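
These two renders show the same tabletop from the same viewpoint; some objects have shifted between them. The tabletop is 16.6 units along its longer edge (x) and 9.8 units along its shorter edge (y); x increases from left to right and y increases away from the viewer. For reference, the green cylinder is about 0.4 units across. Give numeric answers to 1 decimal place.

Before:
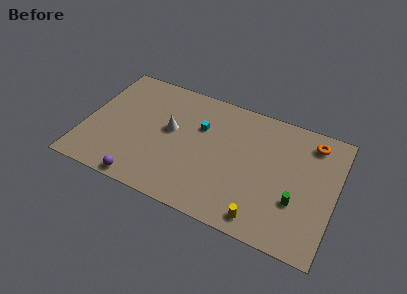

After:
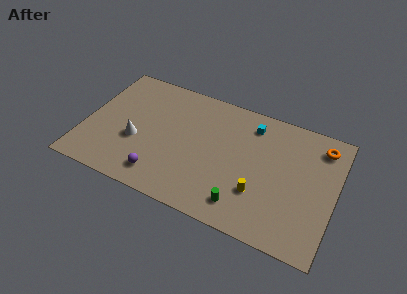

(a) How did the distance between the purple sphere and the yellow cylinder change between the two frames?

-1.4

They were about 7.9 units apart before and 6.5 after — 1.4 units closer together.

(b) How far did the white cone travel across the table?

2.7

The white cone was near (5.6, 5.5) before and (3.5, 3.8) after, so it travelled √(2.1² + 1.7²) ≈ 2.7 units.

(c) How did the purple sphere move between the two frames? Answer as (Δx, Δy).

(1.1, 0.9)

The purple sphere started near (4.3, 0.8) and ended near (5.4, 1.7).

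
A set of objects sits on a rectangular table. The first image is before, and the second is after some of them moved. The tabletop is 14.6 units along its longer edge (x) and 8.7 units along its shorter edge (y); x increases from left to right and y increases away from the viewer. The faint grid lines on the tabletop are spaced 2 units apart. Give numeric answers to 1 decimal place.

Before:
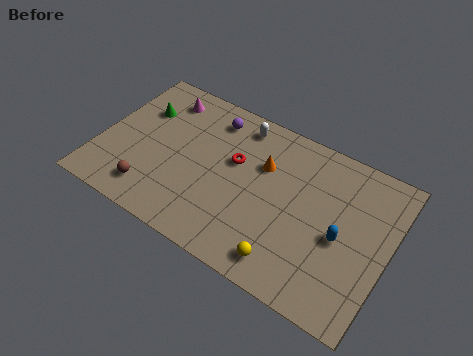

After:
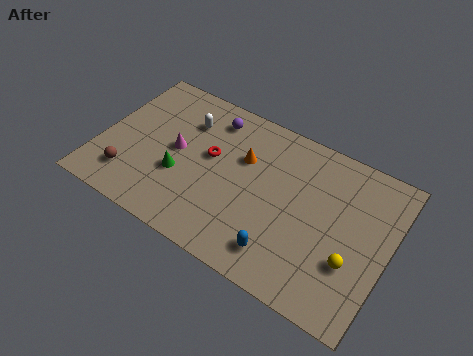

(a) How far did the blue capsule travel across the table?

3.5

The blue capsule was near (12.3, 3.9) before and (9.7, 1.6) after, so it travelled √(2.6² + 2.3²) ≈ 3.5 units.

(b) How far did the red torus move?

1.2

The red torus was near (6.7, 5.3) before and (5.5, 5.0) after, so it travelled √(1.2² + 0.3²) ≈ 1.2 units.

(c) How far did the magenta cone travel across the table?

3.0

The magenta cone was near (2.6, 7.2) before and (3.8, 4.5) after, so it travelled √(1.2² + 2.7²) ≈ 3.0 units.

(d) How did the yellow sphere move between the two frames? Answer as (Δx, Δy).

(3.0, 1.6)

From the two frames, the yellow sphere sits at roughly (10.0, 1.3) before and (13.0, 2.9) after.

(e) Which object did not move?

the purple sphere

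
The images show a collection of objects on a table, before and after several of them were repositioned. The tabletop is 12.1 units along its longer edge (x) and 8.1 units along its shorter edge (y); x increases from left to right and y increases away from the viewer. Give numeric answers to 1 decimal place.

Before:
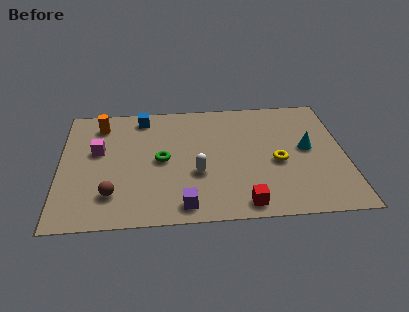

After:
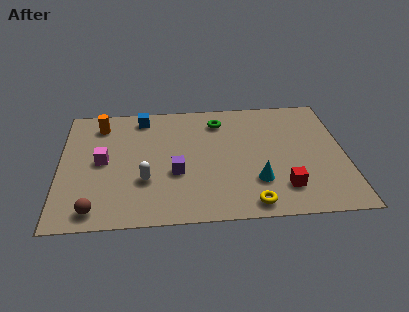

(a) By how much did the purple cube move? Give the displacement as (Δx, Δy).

(-0.3, 2.1)

The purple cube started near (5.2, 1.0) and ended near (4.9, 3.1).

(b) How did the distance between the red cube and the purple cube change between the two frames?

+2.2

They were about 2.5 units apart before and 4.7 after — 2.2 units further apart.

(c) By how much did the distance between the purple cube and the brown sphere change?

+0.9

The distance was about 3.1 in the first image and 4.0 in the second, so they moved 0.9 units further apart.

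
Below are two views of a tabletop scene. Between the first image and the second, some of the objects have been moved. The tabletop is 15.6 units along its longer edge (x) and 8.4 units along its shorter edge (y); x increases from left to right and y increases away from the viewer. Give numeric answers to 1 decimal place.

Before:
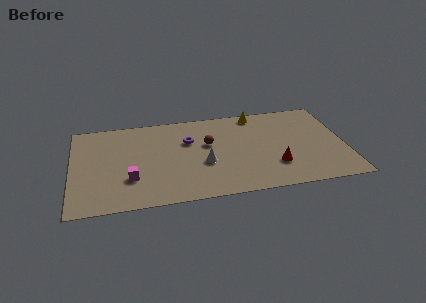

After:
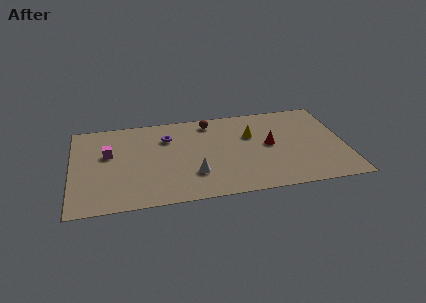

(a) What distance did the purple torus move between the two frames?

1.3

The purple torus moved from about (6.7, 5.6) to (5.5, 6.1), a distance of √(1.2² + 0.5²) ≈ 1.3.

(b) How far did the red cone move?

2.0

The red cone moved from about (11.5, 2.4) to (11.3, 4.4), a distance of √(0.2² + 2.0²) ≈ 2.0.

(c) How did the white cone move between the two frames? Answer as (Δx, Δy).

(-0.6, -0.9)

The white cone was at about (7.5, 3.3) and moved to about (6.9, 2.4).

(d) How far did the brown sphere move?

2.1

The brown sphere was near (7.8, 5.1) before and (8.0, 7.2) after, so it travelled √(0.2² + 2.1²) ≈ 2.1 units.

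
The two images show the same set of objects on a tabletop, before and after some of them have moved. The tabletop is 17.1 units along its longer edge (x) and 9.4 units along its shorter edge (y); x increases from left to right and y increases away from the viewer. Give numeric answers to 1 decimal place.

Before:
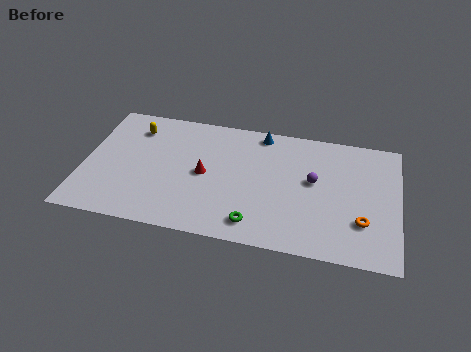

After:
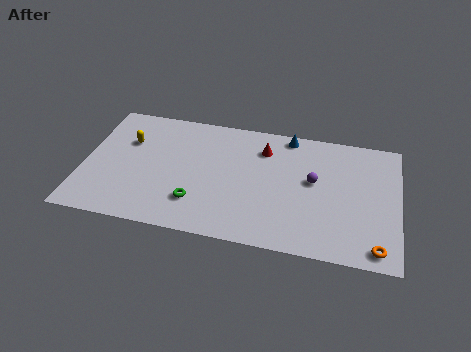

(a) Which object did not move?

the purple sphere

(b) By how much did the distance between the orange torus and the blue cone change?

+0.9

The distance was about 8.0 in the first image and 8.9 in the second, so they moved 0.9 units further apart.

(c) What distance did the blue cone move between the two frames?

1.5

The blue cone was near (9.5, 8.4) before and (11.0, 8.5) after, so it travelled √(1.5² + 0.1²) ≈ 1.5 units.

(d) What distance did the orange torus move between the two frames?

1.9

The orange torus was near (15.2, 2.8) before and (16.0, 1.1) after, so it travelled √(0.8² + 1.7²) ≈ 1.9 units.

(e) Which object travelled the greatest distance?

the red cone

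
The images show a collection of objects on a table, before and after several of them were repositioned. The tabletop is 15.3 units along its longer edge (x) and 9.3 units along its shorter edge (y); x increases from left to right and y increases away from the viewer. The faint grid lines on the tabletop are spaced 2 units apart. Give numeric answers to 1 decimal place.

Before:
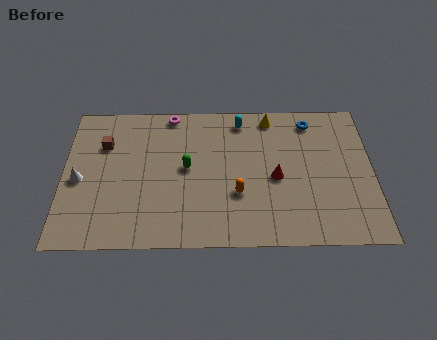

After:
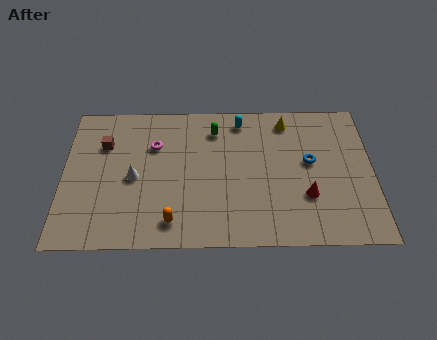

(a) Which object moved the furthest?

the orange capsule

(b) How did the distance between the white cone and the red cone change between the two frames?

-1.1

Before: roughly 9.7 units apart; after: 8.6. That's 1.1 units closer together.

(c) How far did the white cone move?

2.7

From (0.8, 4.2) to (3.5, 4.3), the white cone covered √(2.7² + 0.1²) ≈ 2.7 units.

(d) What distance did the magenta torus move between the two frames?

2.2

The magenta torus moved from about (5.3, 8.5) to (4.5, 6.4), a distance of √(0.8² + 2.1²) ≈ 2.2.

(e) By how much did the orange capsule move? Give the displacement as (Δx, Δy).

(-3.2, -1.7)

The orange capsule was at about (8.6, 3.2) and moved to about (5.4, 1.5).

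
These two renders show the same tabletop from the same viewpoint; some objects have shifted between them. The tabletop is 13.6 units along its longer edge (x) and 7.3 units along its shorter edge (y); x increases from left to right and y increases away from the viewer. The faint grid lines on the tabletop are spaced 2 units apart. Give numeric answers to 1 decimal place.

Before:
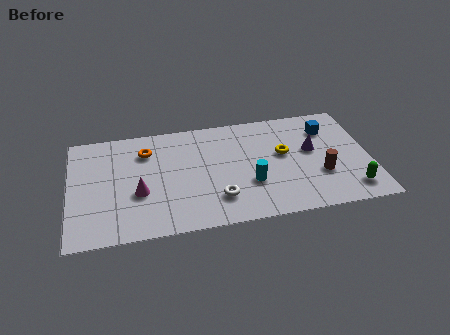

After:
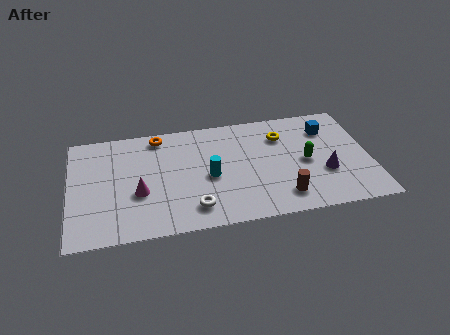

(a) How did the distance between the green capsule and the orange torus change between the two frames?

-2.8

The distance was about 10.0 in the first image and 7.2 in the second, so they moved 2.8 units closer together.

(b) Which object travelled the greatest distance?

the green capsule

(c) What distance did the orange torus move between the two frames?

1.1

From (3.5, 5.5) to (4.1, 6.4), the orange torus covered √(0.6² + 0.9²) ≈ 1.1 units.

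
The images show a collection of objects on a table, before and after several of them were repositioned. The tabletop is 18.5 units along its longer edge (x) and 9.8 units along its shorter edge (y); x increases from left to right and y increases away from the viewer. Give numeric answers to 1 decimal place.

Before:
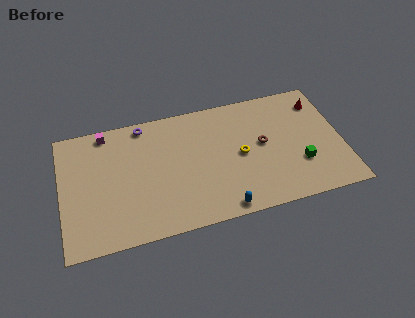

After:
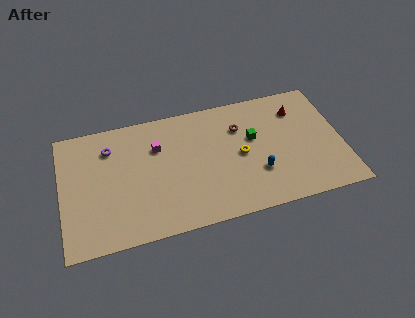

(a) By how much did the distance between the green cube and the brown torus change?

-1.8

They were about 3.2 units apart before and 1.4 after — 1.8 units closer together.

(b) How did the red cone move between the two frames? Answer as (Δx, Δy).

(-1.5, -0.3)

From the two frames, the red cone sits at roughly (17.3, 7.8) before and (15.8, 7.5) after.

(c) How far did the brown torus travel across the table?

2.2

The brown torus moved from about (13.3, 5.3) to (11.9, 7.0), a distance of √(1.4² + 1.7²) ≈ 2.2.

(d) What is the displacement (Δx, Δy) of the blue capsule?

(2.5, 2.2)

From the two frames, the blue capsule sits at roughly (10.3, 0.9) before and (12.8, 3.1) after.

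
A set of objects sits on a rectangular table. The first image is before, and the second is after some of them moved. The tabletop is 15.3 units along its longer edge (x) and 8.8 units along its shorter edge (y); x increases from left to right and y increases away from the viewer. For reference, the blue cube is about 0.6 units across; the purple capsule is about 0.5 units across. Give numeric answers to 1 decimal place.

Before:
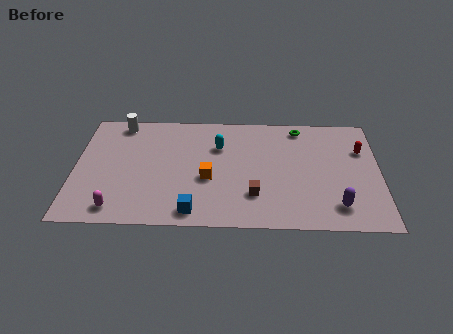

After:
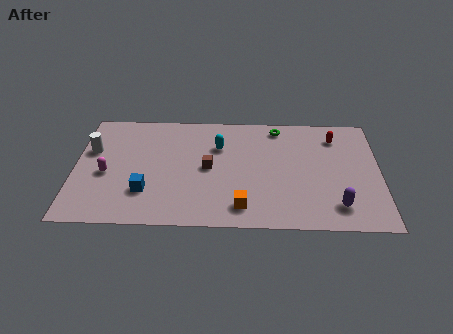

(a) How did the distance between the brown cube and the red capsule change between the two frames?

+0.4

They were about 6.5 units apart before and 6.9 after — 0.4 units further apart.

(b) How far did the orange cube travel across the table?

2.7

The orange cube moved from about (6.7, 3.6) to (8.4, 1.5), a distance of √(1.7² + 2.1²) ≈ 2.7.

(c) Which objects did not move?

the cyan capsule and the purple capsule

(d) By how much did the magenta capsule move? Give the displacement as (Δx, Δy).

(-0.6, 2.6)

From the two frames, the magenta capsule sits at roughly (2.2, 1.2) before and (1.6, 3.8) after.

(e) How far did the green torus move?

1.1

The green torus was near (11.3, 7.7) before and (10.2, 7.7) after, so it travelled √(1.1² + 0.0²) ≈ 1.1 units.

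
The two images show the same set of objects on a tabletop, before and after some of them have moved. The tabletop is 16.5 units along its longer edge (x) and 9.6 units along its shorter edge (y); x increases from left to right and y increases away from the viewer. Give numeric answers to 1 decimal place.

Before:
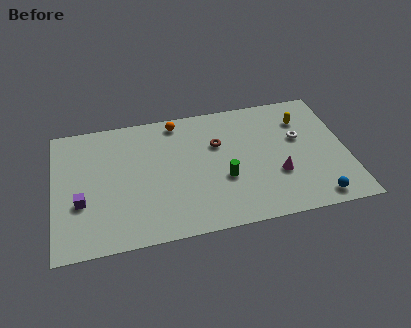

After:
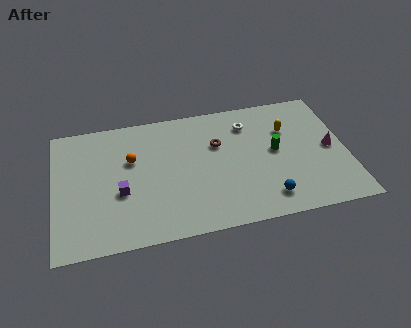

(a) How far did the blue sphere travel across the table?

2.8

The blue sphere moved from about (14.5, 1.1) to (11.8, 1.7), a distance of √(2.7² + 0.6²) ≈ 2.8.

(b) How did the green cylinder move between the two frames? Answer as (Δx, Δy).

(3.0, 1.5)

The green cylinder was at about (9.5, 3.6) and moved to about (12.5, 5.1).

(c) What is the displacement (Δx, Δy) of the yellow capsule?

(-0.9, -0.6)

The yellow capsule was at about (14.2, 7.2) and moved to about (13.3, 6.6).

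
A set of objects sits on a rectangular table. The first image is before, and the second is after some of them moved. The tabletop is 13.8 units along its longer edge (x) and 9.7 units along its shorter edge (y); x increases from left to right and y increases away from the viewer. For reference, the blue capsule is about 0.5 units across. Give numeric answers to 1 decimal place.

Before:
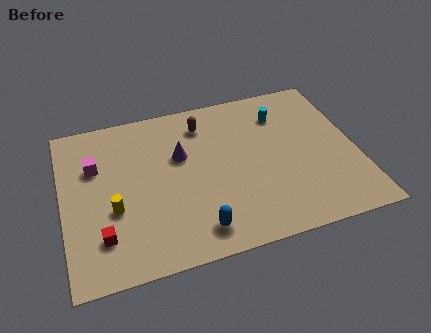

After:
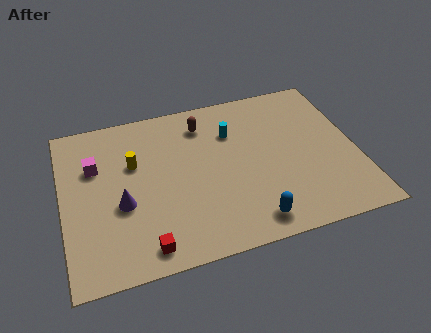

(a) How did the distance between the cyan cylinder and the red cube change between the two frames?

-2.9

They were about 10.2 units apart before and 7.3 after — 2.9 units closer together.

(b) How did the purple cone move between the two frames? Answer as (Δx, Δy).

(-2.9, -2.2)

From the two frames, the purple cone sits at roughly (5.6, 6.1) before and (2.7, 3.9) after.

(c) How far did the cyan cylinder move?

2.5

The cyan cylinder was near (10.5, 7.4) before and (8.1, 6.9) after, so it travelled √(2.4² + 0.5²) ≈ 2.5 units.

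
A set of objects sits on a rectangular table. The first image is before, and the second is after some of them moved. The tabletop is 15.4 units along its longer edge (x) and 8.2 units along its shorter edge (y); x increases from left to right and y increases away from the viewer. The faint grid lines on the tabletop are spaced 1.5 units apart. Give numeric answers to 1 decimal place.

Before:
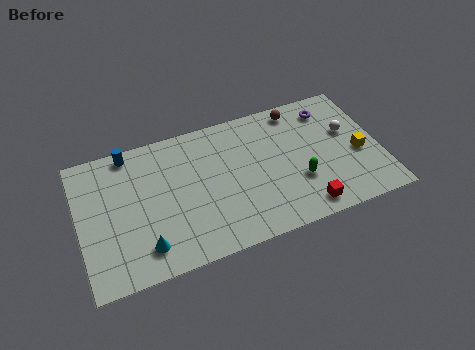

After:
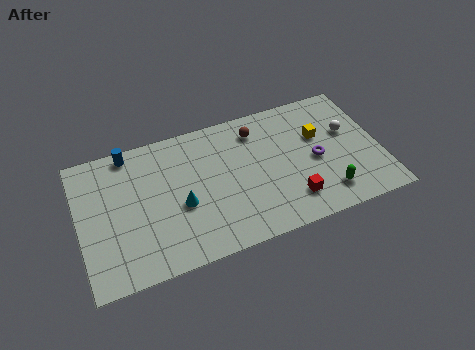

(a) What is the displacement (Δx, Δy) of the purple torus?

(-1.0, -2.9)

The purple torus was at about (13.1, 6.7) and moved to about (12.1, 3.8).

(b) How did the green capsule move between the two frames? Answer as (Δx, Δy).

(1.3, -1.2)

The green capsule started near (11.1, 2.8) and ended near (12.4, 1.6).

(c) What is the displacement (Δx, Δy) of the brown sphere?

(-2.2, -0.6)

The brown sphere started near (11.5, 7.2) and ended near (9.3, 6.6).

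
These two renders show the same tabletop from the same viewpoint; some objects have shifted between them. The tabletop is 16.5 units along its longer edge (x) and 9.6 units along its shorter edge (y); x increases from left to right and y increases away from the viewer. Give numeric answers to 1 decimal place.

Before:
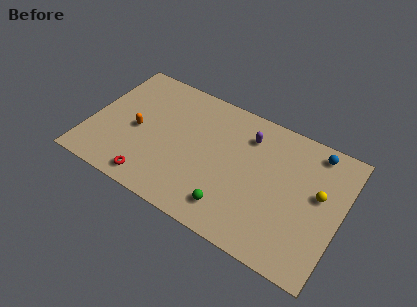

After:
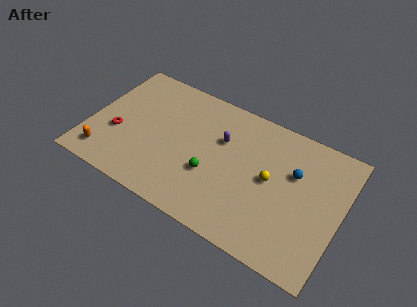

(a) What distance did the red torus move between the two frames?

3.6

The red torus was near (4.6, 1.2) before and (1.9, 3.6) after, so it travelled √(2.7² + 2.4²) ≈ 3.6 units.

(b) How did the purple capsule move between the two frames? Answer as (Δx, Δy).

(-1.6, -1.1)

The purple capsule was at about (10.1, 7.4) and moved to about (8.5, 6.3).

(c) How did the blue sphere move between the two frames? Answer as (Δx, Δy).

(-1.1, -2.2)

From the two frames, the blue sphere sits at roughly (14.4, 8.4) before and (13.3, 6.2) after.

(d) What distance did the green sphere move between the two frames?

2.3

The green sphere moved from about (9.8, 1.8) to (8.2, 3.5), a distance of √(1.6² + 1.7²) ≈ 2.3.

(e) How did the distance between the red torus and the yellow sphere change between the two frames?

-1.2

They were about 11.3 units apart before and 10.1 after — 1.2 units closer together.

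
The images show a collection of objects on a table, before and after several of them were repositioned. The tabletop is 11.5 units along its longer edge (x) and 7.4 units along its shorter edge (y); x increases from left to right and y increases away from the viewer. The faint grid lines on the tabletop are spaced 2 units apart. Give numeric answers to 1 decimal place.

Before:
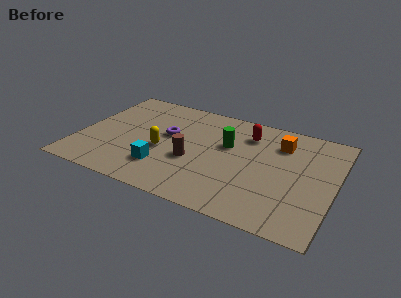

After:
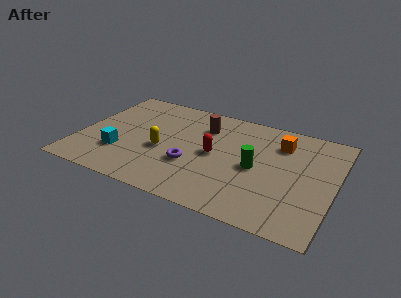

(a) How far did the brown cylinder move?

2.6

The brown cylinder was near (5.2, 2.9) before and (5.4, 5.5) after, so it travelled √(0.2² + 2.6²) ≈ 2.6 units.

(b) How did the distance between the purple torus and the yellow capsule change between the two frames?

+0.3

The distance was about 1.2 in the first image and 1.5 in the second, so they moved 0.3 units further apart.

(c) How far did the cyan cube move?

2.0

The cyan cube moved from about (4.0, 1.9) to (2.0, 2.2), a distance of √(2.0² + 0.3²) ≈ 2.0.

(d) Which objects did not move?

the yellow capsule and the orange cube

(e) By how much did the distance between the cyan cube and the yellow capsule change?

+0.8

The distance was about 1.2 in the first image and 2.0 in the second, so they moved 0.8 units further apart.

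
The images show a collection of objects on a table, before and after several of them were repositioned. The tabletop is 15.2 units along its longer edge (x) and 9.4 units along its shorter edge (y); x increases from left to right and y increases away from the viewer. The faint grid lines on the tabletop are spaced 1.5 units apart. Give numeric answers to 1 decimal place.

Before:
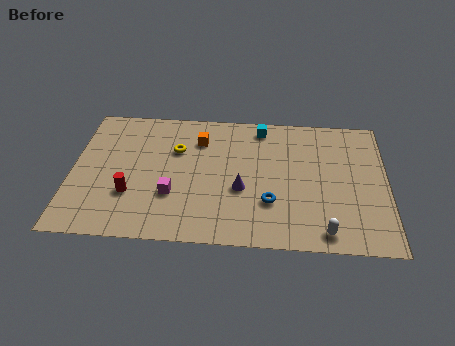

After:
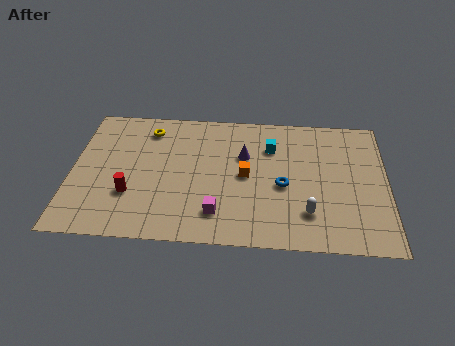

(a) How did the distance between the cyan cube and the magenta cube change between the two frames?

-1.2

Before: roughly 6.6 units apart; after: 5.4. That's 1.2 units closer together.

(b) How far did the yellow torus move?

2.0

The yellow torus was near (5.0, 6.3) before and (3.6, 7.7) after, so it travelled √(1.4² + 1.4²) ≈ 2.0 units.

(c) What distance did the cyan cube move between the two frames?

1.5

The cyan cube was near (9.1, 8.2) before and (9.6, 6.8) after, so it travelled √(0.5² + 1.4²) ≈ 1.5 units.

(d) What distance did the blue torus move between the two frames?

1.3

The blue torus moved from about (9.6, 2.9) to (10.2, 4.1), a distance of √(0.6² + 1.2²) ≈ 1.3.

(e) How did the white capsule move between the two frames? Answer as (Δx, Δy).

(-0.8, 1.2)

The white capsule started near (12.2, 1.1) and ended near (11.4, 2.3).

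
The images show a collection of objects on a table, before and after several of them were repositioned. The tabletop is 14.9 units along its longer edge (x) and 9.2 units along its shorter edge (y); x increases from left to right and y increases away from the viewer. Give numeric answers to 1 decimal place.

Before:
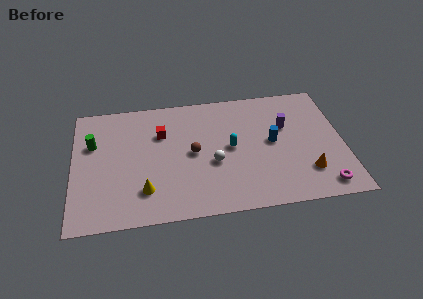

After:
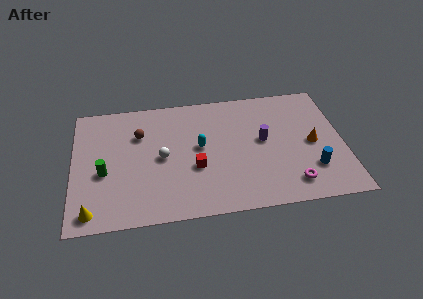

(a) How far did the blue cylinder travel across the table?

3.1

The blue cylinder was near (11.0, 4.8) before and (13.1, 2.5) after, so it travelled √(2.1² + 2.3²) ≈ 3.1 units.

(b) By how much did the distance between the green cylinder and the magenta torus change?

-3.0

Before: roughly 13.4 units apart; after: 10.4. That's 3.0 units closer together.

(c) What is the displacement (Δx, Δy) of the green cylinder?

(0.6, -2.2)

The green cylinder started near (1.1, 6.0) and ended near (1.7, 3.8).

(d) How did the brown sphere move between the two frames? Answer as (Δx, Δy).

(-2.9, 1.8)

The brown sphere was at about (6.6, 4.6) and moved to about (3.7, 6.4).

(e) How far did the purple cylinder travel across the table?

1.6

From (11.8, 5.9) to (10.5, 5.0), the purple cylinder covered √(1.3² + 0.9²) ≈ 1.6 units.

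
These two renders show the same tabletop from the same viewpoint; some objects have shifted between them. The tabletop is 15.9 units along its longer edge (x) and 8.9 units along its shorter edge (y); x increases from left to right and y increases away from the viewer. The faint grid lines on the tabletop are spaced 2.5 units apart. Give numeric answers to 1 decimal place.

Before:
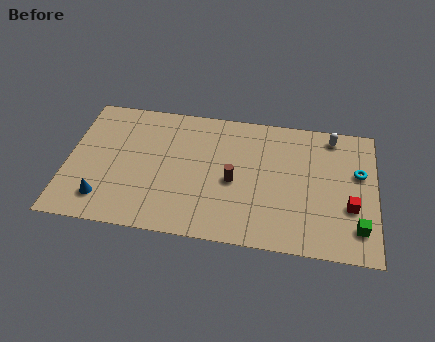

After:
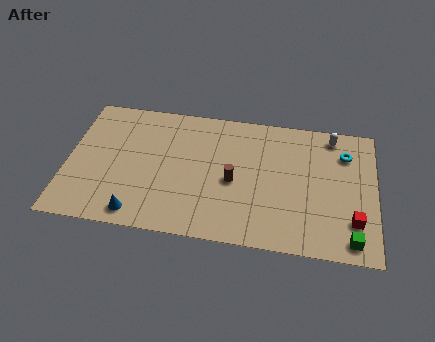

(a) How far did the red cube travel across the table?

0.9

The red cube was near (14.6, 3.2) before and (14.8, 2.3) after, so it travelled √(0.2² + 0.9²) ≈ 0.9 units.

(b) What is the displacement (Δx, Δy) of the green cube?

(-0.3, -0.8)

The green cube was at about (15.0, 1.9) and moved to about (14.7, 1.1).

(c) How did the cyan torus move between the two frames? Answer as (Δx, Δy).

(-0.7, 1.2)

The cyan torus started near (15.0, 5.5) and ended near (14.3, 6.7).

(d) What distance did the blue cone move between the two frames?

1.9

The blue cone moved from about (2.0, 1.8) to (3.8, 1.1), a distance of √(1.8² + 0.7²) ≈ 1.9.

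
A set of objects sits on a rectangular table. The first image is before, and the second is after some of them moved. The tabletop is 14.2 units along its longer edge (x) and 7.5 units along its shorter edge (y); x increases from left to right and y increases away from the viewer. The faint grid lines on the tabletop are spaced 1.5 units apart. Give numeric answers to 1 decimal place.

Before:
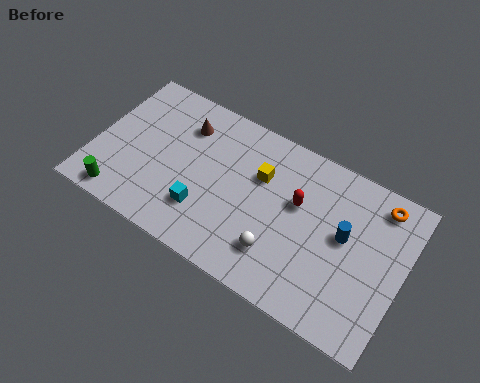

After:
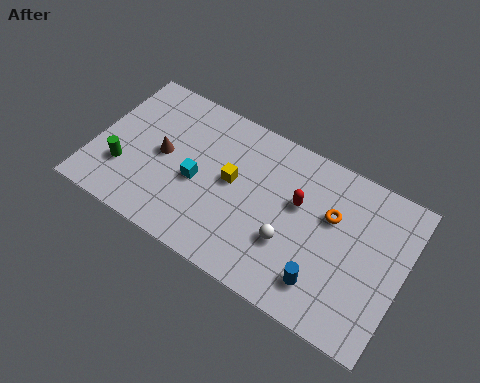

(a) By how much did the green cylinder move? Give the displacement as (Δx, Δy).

(-0.1, 1.4)

The green cylinder started near (1.6, 0.9) and ended near (1.5, 2.3).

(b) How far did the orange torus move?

2.6

The orange torus moved from about (12.8, 6.4) to (10.8, 4.8), a distance of √(2.0² + 1.6²) ≈ 2.6.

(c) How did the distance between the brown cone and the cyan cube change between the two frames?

-2.1

Before: roughly 3.9 units apart; after: 1.8. That's 2.1 units closer together.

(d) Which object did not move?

the red capsule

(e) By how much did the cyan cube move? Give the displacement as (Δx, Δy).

(-0.5, 1.2)

The cyan cube started near (5.3, 2.1) and ended near (4.8, 3.3).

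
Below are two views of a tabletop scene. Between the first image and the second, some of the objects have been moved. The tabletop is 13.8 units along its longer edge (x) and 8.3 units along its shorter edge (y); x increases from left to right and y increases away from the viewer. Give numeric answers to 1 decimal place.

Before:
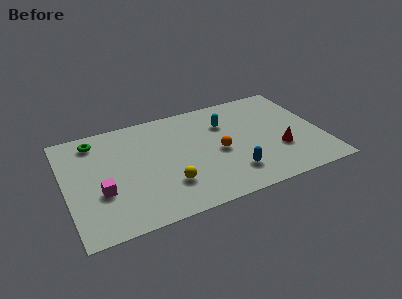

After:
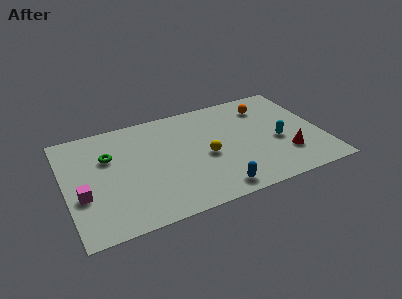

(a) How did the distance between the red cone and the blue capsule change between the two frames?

+1.4

Before: roughly 2.8 units apart; after: 4.2. That's 1.4 units further apart.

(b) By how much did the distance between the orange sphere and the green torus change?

+1.6

They were about 7.2 units apart before and 8.8 after — 1.6 units further apart.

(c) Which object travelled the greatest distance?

the orange sphere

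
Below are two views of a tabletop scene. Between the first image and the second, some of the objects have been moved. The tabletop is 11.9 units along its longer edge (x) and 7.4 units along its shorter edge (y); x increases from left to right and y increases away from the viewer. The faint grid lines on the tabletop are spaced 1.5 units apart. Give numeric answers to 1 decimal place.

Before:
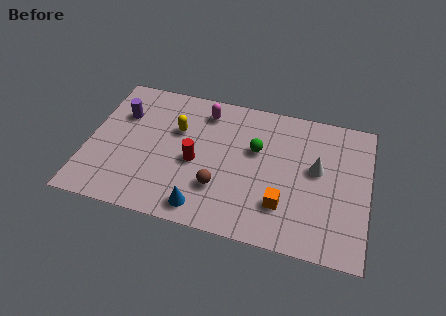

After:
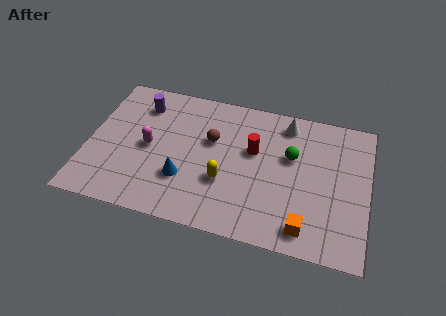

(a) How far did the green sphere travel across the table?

1.5

The green sphere moved from about (7.1, 4.6) to (8.6, 4.6), a distance of √(1.5² + 0.0²) ≈ 1.5.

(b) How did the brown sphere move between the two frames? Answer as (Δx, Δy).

(-0.5, 2.4)

From the two frames, the brown sphere sits at roughly (5.7, 2.2) before and (5.2, 4.6) after.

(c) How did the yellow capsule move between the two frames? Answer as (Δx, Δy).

(2.2, -2.2)

From the two frames, the yellow capsule sits at roughly (3.7, 4.8) before and (5.9, 2.6) after.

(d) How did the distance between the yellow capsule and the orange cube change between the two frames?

-1.7

The distance was about 5.5 in the first image and 3.8 in the second, so they moved 1.7 units closer together.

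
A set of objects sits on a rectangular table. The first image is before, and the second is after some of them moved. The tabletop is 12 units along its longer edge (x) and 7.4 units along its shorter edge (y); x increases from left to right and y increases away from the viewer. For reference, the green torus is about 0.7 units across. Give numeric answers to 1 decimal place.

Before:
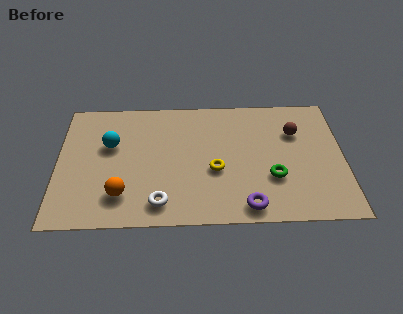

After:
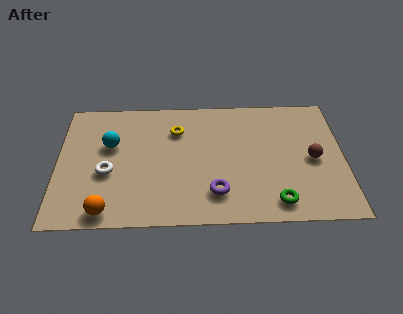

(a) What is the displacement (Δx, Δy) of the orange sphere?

(-0.6, -0.9)

From the two frames, the orange sphere sits at roughly (2.7, 1.7) before and (2.1, 0.8) after.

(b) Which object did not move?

the cyan sphere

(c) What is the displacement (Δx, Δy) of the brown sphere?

(0.7, -1.6)

The brown sphere started near (10.0, 5.1) and ended near (10.7, 3.5).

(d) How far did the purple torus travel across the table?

1.5

From (7.9, 0.9) to (6.6, 1.7), the purple torus covered √(1.3² + 0.8²) ≈ 1.5 units.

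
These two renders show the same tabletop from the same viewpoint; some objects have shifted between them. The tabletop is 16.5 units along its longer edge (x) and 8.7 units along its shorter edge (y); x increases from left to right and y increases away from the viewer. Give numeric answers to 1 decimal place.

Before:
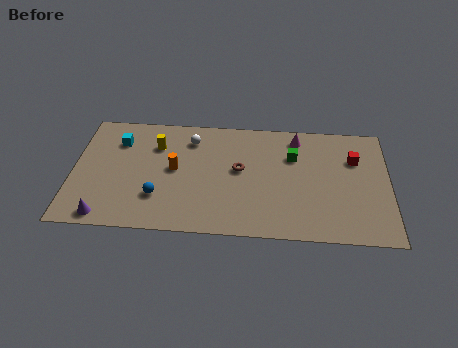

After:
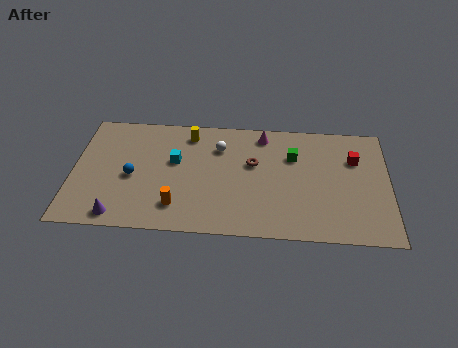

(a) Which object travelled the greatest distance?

the cyan cube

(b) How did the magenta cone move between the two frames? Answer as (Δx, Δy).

(-1.8, 0.1)

The magenta cone was at about (11.7, 7.4) and moved to about (9.9, 7.5).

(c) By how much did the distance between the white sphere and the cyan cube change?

-1.2

Before: roughly 3.8 units apart; after: 2.6. That's 1.2 units closer together.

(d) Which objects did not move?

the green cube and the red cube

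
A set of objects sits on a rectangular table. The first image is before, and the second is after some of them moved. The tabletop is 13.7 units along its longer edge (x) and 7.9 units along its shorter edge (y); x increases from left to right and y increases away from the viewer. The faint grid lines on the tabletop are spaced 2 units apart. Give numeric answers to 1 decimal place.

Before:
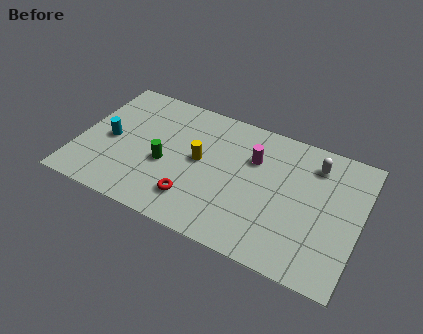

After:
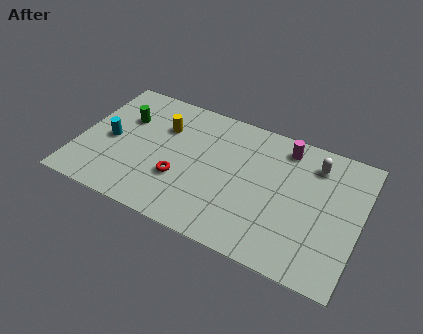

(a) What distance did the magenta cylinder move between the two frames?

1.9

From (8.4, 5.4) to (9.8, 6.7), the magenta cylinder covered √(1.4² + 1.3²) ≈ 1.9 units.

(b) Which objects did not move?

the white capsule and the cyan cylinder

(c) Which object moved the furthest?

the green cylinder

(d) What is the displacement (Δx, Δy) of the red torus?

(-0.8, 0.9)

The red torus started near (5.9, 1.8) and ended near (5.1, 2.7).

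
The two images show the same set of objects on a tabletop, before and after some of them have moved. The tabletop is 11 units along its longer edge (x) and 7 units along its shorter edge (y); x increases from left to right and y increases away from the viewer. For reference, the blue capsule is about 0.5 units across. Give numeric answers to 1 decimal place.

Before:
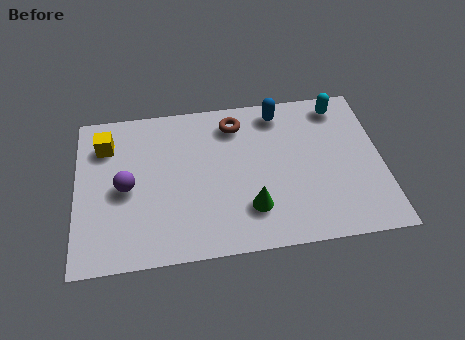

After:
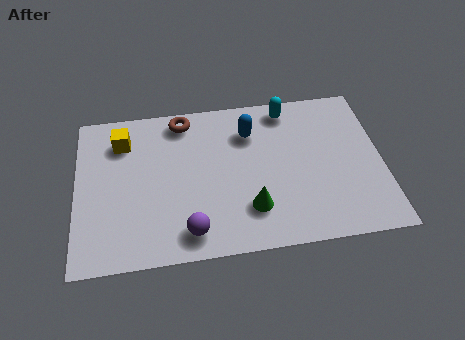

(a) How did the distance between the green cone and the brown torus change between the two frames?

+1.0

The distance was about 3.9 in the first image and 4.9 in the second, so they moved 1.0 units further apart.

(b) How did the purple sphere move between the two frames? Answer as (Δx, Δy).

(2.2, -2.2)

The purple sphere was at about (1.8, 3.3) and moved to about (4.0, 1.1).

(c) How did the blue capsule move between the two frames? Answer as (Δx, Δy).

(-1.1, -0.8)

The blue capsule started near (7.4, 6.0) and ended near (6.3, 5.2).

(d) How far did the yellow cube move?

0.6

The yellow cube moved from about (1.1, 5.3) to (1.7, 5.4), a distance of √(0.6² + 0.1²) ≈ 0.6.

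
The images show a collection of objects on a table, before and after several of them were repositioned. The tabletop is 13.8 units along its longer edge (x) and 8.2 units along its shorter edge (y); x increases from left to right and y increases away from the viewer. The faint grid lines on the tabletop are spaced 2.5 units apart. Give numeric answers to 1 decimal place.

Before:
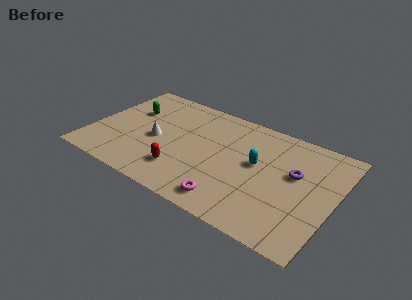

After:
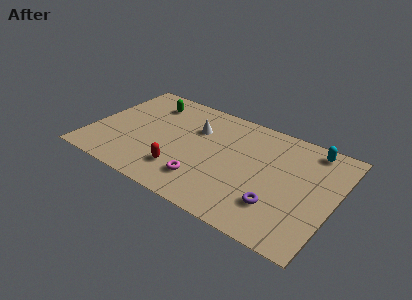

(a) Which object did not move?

the red capsule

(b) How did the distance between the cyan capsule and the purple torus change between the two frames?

+3.0

They were about 2.1 units apart before and 5.1 after — 3.0 units further apart.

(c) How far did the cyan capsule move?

3.7

From (9.4, 4.6) to (12.1, 7.2), the cyan capsule covered √(2.7² + 2.6²) ≈ 3.7 units.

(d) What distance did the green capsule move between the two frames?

1.4

The green capsule was near (1.9, 5.4) before and (2.8, 6.5) after, so it travelled √(0.9² + 1.1²) ≈ 1.4 units.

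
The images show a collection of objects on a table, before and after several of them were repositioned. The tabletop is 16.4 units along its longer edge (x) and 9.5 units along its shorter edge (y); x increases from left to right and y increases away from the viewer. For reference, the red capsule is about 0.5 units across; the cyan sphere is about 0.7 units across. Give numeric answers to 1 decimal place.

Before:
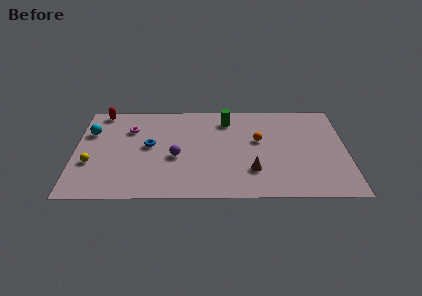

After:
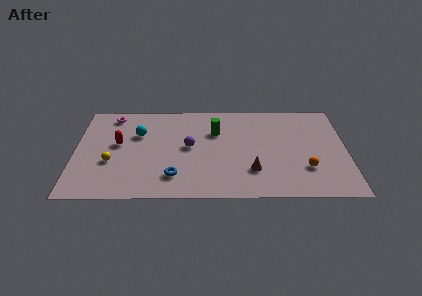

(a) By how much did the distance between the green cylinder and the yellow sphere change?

-2.3

The distance was about 9.3 in the first image and 7.0 in the second, so they moved 2.3 units closer together.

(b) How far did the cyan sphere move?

2.9

The cyan sphere was near (0.9, 6.5) before and (3.8, 6.3) after, so it travelled √(2.9² + 0.2²) ≈ 2.9 units.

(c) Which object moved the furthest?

the orange sphere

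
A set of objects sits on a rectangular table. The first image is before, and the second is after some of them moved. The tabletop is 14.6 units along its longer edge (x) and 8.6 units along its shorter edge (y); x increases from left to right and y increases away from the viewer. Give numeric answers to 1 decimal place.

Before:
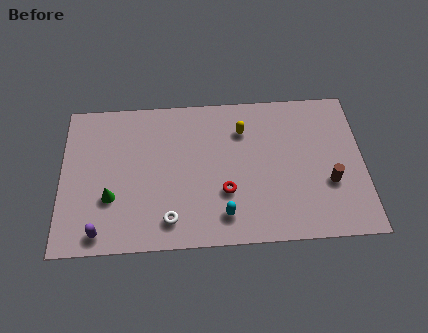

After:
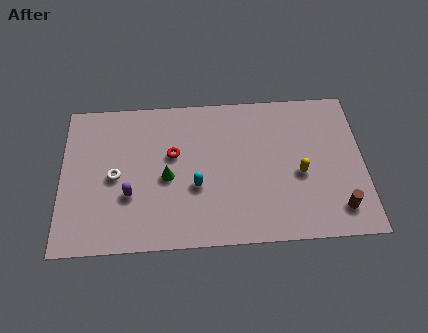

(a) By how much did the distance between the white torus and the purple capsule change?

-2.0

Before: roughly 3.3 units apart; after: 1.3. That's 2.0 units closer together.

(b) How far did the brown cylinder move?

1.6

The brown cylinder moved from about (12.9, 3.1) to (13.3, 1.6), a distance of √(0.4² + 1.5²) ≈ 1.6.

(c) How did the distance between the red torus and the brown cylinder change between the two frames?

+3.7

Before: roughly 5.0 units apart; after: 8.7. That's 3.7 units further apart.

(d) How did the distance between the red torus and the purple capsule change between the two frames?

-3.3

Before: roughly 6.3 units apart; after: 3.0. That's 3.3 units closer together.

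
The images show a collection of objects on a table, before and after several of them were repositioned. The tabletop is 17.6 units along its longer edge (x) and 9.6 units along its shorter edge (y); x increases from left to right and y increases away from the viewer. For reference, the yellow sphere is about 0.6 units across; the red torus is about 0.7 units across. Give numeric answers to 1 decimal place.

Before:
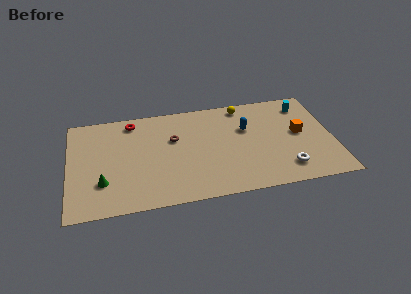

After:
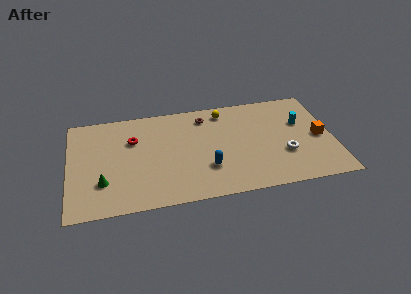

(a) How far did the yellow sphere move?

1.3

The yellow sphere was near (11.8, 8.5) before and (10.5, 8.2) after, so it travelled √(1.3² + 0.3²) ≈ 1.3 units.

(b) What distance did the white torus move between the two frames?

1.4

From (14.3, 1.9) to (14.3, 3.3), the white torus covered √(0.0² + 1.4²) ≈ 1.4 units.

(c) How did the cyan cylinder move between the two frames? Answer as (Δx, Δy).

(-0.3, -1.7)

The cyan cylinder was at about (15.9, 7.8) and moved to about (15.6, 6.1).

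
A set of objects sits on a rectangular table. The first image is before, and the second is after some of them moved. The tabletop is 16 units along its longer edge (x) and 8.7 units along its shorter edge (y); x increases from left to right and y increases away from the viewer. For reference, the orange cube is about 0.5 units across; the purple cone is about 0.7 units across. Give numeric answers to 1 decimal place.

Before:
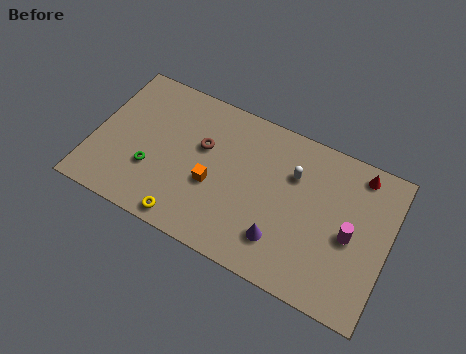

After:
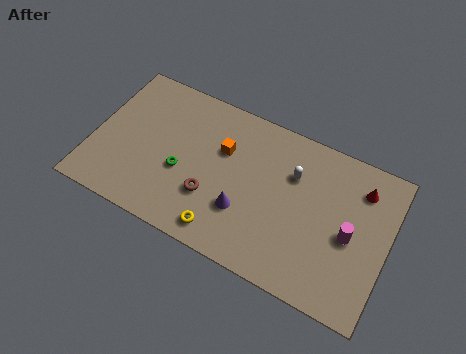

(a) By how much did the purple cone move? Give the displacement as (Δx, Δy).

(-2.1, 0.7)

The purple cone was at about (10.5, 2.1) and moved to about (8.4, 2.8).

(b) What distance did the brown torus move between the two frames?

2.7

The brown torus moved from about (5.8, 5.4) to (6.6, 2.8), a distance of √(0.8² + 2.6²) ≈ 2.7.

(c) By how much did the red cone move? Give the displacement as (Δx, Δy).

(0.2, -0.8)

From the two frames, the red cone sits at roughly (14.1, 7.6) before and (14.3, 6.8) after.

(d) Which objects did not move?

the magenta cylinder and the white capsule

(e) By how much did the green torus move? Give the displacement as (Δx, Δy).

(1.6, 0.6)

The green torus was at about (3.3, 2.9) and moved to about (4.9, 3.5).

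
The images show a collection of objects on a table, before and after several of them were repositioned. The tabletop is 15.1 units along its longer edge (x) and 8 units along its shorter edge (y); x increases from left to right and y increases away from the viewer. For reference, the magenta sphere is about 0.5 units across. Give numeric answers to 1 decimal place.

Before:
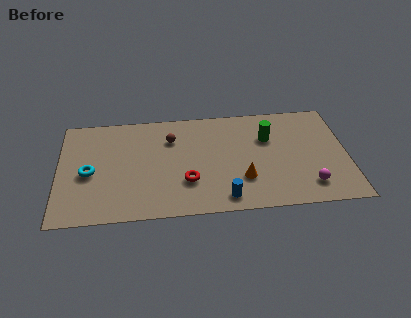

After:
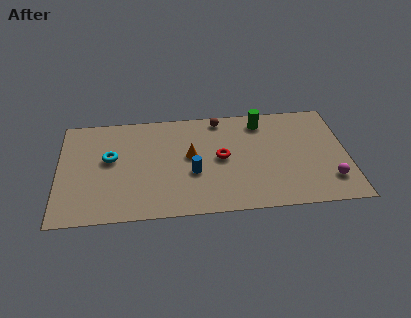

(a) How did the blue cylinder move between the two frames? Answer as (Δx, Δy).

(-1.6, 2.0)

From the two frames, the blue cylinder sits at roughly (8.6, 1.1) before and (7.0, 3.1) after.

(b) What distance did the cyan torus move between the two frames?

1.5

The cyan torus was near (1.6, 3.6) before and (2.7, 4.6) after, so it travelled √(1.1² + 1.0²) ≈ 1.5 units.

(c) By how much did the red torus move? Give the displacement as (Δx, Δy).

(1.8, 1.6)

From the two frames, the red torus sits at roughly (6.7, 2.5) before and (8.5, 4.1) after.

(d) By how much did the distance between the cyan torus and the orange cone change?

-3.9

Before: roughly 8.1 units apart; after: 4.2. That's 3.9 units closer together.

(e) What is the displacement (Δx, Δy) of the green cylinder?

(-0.3, 1.3)

The green cylinder was at about (11.0, 5.4) and moved to about (10.7, 6.7).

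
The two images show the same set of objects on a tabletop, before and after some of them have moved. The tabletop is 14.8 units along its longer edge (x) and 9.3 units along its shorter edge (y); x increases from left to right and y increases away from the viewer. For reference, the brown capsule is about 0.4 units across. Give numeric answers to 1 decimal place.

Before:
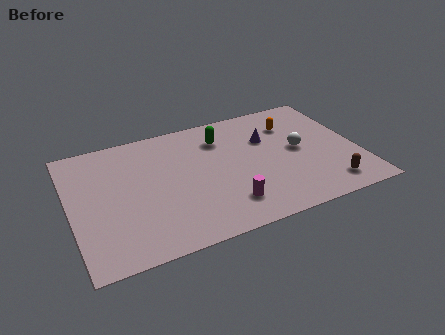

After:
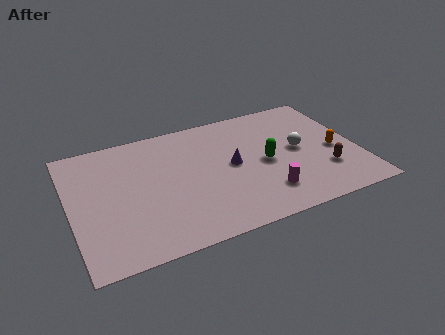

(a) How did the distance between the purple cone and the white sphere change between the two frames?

+1.4

The distance was about 2.1 in the first image and 3.5 in the second, so they moved 1.4 units further apart.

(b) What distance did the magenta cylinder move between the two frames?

2.0

The magenta cylinder was near (7.7, 2.0) before and (9.7, 2.1) after, so it travelled √(2.0² + 0.1²) ≈ 2.0 units.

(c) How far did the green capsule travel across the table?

3.4

From (8.0, 7.1) to (10.0, 4.4), the green capsule covered √(2.0² + 2.7²) ≈ 3.4 units.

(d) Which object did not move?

the white sphere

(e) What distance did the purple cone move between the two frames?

2.4

From (10.3, 6.2) to (8.3, 4.8), the purple cone covered √(2.0² + 1.4²) ≈ 2.4 units.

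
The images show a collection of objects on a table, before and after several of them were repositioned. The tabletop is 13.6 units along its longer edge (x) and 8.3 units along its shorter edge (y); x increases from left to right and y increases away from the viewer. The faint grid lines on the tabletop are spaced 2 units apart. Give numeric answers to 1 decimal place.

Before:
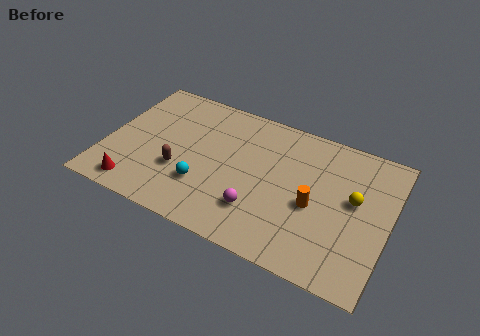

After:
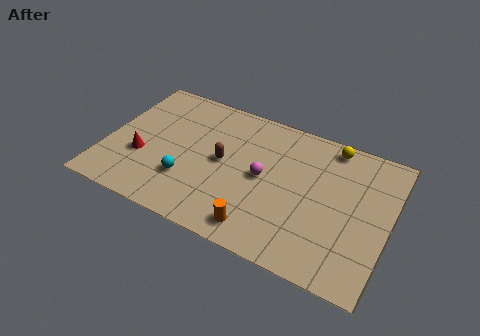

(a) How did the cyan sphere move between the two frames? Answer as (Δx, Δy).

(-0.8, 0.0)

The cyan sphere started near (4.9, 2.5) and ended near (4.1, 2.5).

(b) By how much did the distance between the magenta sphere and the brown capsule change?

-2.0

Before: roughly 4.0 units apart; after: 2.0. That's 2.0 units closer together.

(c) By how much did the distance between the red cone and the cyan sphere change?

-1.0

They were about 3.4 units apart before and 2.4 after — 1.0 units closer together.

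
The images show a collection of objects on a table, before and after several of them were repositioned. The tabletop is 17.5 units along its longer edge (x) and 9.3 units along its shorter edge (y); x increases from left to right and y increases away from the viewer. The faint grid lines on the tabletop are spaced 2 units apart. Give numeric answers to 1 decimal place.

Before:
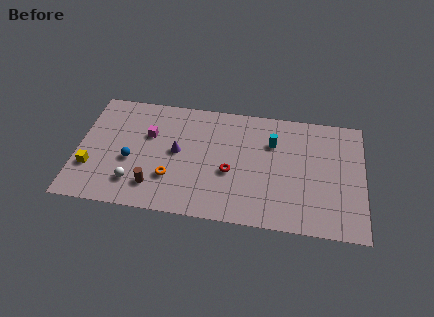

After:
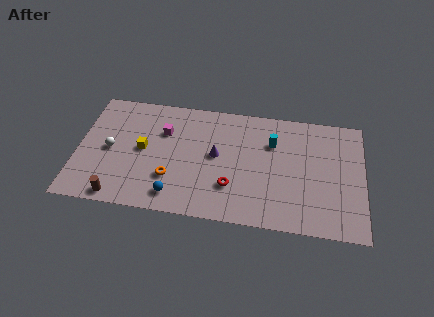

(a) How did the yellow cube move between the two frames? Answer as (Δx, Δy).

(3.1, 1.9)

The yellow cube was at about (0.9, 2.9) and moved to about (4.0, 4.8).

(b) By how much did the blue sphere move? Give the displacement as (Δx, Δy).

(2.8, -2.3)

The blue sphere started near (3.3, 3.8) and ended near (6.1, 1.5).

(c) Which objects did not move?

the cyan cylinder and the orange torus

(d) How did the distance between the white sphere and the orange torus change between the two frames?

+1.9

Before: roughly 2.3 units apart; after: 4.2. That's 1.9 units further apart.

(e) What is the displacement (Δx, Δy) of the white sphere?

(-1.6, 2.4)

From the two frames, the white sphere sits at roughly (3.6, 2.1) before and (2.0, 4.5) after.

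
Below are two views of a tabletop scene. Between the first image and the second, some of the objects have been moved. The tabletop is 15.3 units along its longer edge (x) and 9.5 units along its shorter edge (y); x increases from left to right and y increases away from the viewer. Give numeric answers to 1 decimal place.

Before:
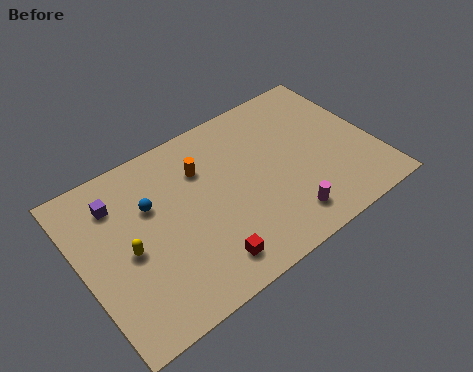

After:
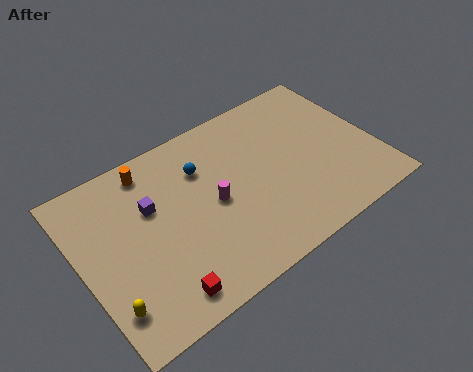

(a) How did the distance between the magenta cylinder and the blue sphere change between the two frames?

-5.5

Before: roughly 7.7 units apart; after: 2.2. That's 5.5 units closer together.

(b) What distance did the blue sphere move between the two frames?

2.9

From (3.8, 6.2) to (6.6, 6.8), the blue sphere covered √(2.8² + 0.6²) ≈ 2.9 units.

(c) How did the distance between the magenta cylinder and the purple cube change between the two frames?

-6.2

They were about 9.6 units apart before and 3.4 after — 6.2 units closer together.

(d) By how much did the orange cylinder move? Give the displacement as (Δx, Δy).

(-2.5, 1.4)

The orange cylinder was at about (6.6, 6.8) and moved to about (4.1, 8.2).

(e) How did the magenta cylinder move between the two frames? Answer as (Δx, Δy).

(-3.2, 2.9)

The magenta cylinder started near (10.0, 1.7) and ended near (6.8, 4.6).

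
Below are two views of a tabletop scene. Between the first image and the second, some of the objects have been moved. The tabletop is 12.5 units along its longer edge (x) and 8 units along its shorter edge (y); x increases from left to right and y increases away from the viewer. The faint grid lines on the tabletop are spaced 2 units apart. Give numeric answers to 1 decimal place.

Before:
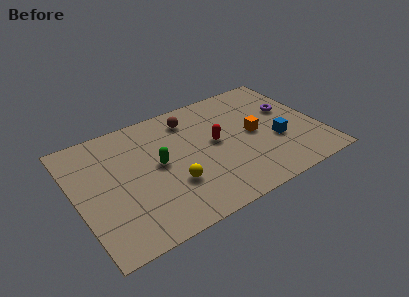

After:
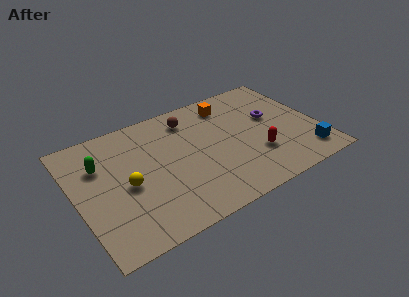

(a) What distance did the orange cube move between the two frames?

2.8

From (9.2, 4.0) to (8.3, 6.6), the orange cube covered √(0.9² + 2.6²) ≈ 2.8 units.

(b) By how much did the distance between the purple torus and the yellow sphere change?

+1.0

The distance was about 6.9 in the first image and 7.9 in the second, so they moved 1.0 units further apart.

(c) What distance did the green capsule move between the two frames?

3.1

The green capsule was near (4.2, 4.2) before and (1.4, 5.5) after, so it travelled √(2.8² + 1.3²) ≈ 3.1 units.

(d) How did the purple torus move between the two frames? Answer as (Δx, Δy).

(-0.9, -0.2)

From the two frames, the purple torus sits at roughly (11.2, 4.9) before and (10.3, 4.7) after.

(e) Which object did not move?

the brown sphere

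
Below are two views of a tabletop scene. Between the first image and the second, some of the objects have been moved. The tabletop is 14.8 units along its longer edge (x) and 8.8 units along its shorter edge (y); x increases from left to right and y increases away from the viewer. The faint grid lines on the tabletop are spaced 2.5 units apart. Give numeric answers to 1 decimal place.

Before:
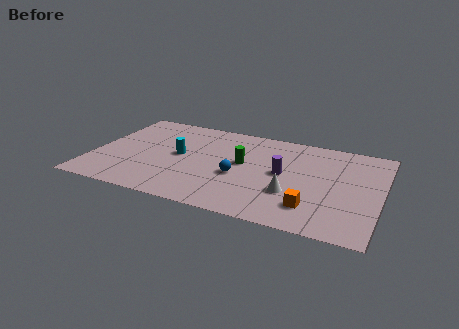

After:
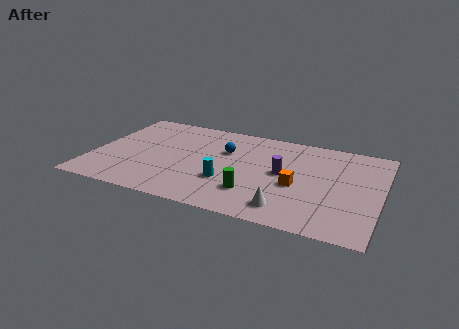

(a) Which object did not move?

the purple cylinder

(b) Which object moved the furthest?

the cyan cylinder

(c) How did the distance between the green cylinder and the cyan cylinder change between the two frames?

-1.8

The distance was about 3.3 in the first image and 1.5 in the second, so they moved 1.8 units closer together.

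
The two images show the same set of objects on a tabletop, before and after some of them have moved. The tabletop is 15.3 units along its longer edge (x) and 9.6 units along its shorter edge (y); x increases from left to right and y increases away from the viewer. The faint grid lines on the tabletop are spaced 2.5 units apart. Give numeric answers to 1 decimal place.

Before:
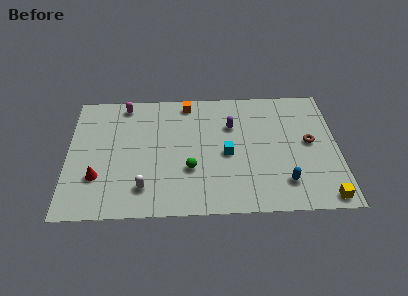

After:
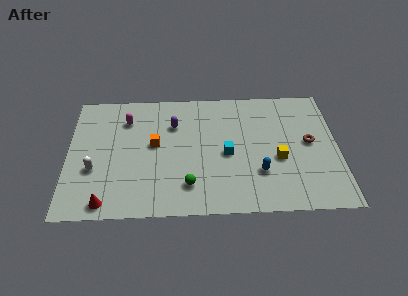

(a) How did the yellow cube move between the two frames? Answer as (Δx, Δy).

(-2.5, 3.0)

From the two frames, the yellow cube sits at roughly (14.4, 0.9) before and (11.9, 3.9) after.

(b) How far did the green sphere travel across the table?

1.2

The green sphere was near (6.9, 3.3) before and (6.8, 2.1) after, so it travelled √(0.1² + 1.2²) ≈ 1.2 units.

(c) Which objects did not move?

the cyan cube and the brown torus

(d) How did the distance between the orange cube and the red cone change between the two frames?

-2.5

They were about 7.6 units apart before and 5.1 after — 2.5 units closer together.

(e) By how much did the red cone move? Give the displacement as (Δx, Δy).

(0.5, -1.9)

The red cone was at about (1.7, 2.9) and moved to about (2.2, 1.0).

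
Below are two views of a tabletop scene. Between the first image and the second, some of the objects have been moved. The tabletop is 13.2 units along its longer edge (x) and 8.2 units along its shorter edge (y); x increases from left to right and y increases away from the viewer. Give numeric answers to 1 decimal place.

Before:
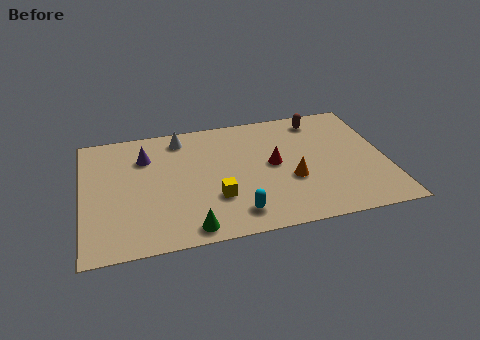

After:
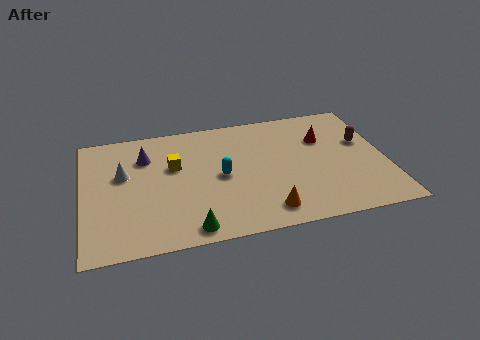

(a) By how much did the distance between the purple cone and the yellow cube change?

-3.0

Before: roughly 4.5 units apart; after: 1.5. That's 3.0 units closer together.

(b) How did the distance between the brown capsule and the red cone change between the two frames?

-1.7

Before: roughly 3.5 units apart; after: 1.8. That's 1.7 units closer together.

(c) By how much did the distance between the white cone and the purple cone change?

-0.5

The distance was about 1.9 in the first image and 1.4 in the second, so they moved 0.5 units closer together.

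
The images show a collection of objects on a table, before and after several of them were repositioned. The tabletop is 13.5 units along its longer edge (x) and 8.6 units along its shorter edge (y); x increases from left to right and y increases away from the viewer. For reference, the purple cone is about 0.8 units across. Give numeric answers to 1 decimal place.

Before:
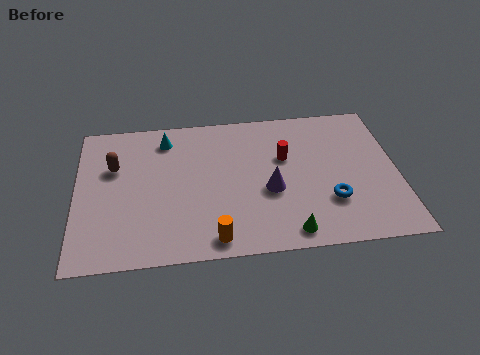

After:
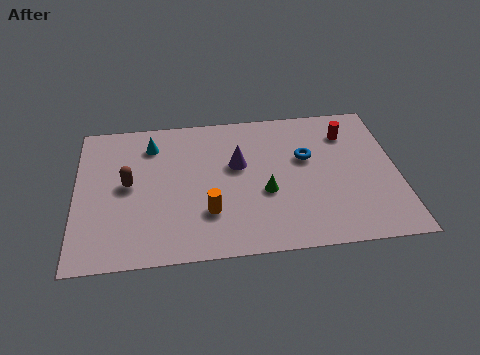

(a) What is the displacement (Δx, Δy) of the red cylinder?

(2.7, 1.2)

From the two frames, the red cylinder sits at roughly (8.8, 5.4) before and (11.5, 6.6) after.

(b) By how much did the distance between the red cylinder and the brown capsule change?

+2.3

They were about 7.2 units apart before and 9.5 after — 2.3 units further apart.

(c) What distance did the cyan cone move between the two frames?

0.7

The cyan cone was near (3.8, 7.1) before and (3.2, 6.8) after, so it travelled √(0.6² + 0.3²) ≈ 0.7 units.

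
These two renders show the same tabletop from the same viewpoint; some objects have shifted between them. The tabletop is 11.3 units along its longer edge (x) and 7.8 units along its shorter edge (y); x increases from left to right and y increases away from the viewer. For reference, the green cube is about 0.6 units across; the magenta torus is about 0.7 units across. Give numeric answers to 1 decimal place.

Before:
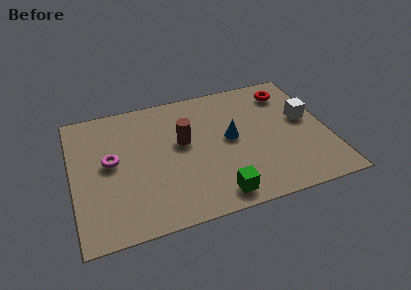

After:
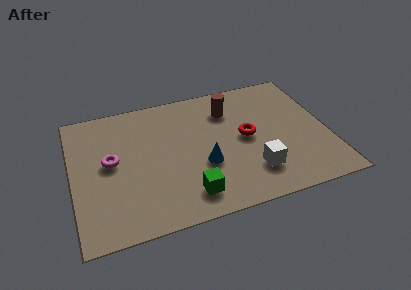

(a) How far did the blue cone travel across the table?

1.8

The blue cone was near (7.0, 4.1) before and (5.7, 2.9) after, so it travelled √(1.3² + 1.2²) ≈ 1.8 units.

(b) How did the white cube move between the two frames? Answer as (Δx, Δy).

(-2.6, -2.5)

From the two frames, the white cube sits at roughly (10.4, 4.4) before and (7.8, 1.9) after.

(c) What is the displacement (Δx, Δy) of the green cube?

(-1.2, 0.4)

From the two frames, the green cube sits at roughly (6.1, 1.0) before and (4.9, 1.4) after.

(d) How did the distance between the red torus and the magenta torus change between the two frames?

-2.4

Before: roughly 8.4 units apart; after: 6.0. That's 2.4 units closer together.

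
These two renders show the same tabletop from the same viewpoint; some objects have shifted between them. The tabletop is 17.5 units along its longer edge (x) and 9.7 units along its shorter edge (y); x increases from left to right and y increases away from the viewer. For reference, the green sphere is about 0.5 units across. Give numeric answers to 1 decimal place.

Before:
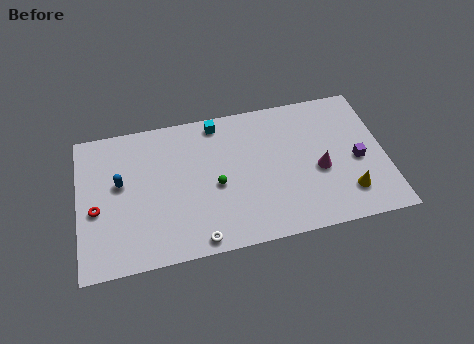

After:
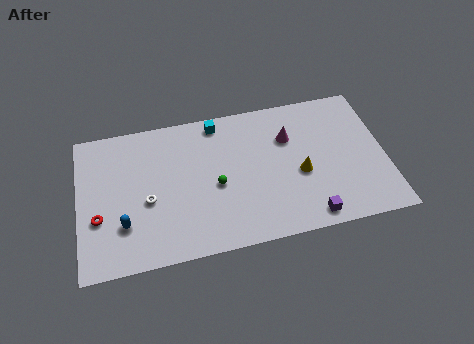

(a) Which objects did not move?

the cyan cube and the green sphere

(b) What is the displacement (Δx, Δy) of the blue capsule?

(0.1, -2.8)

From the two frames, the blue capsule sits at roughly (2.4, 5.6) before and (2.5, 2.8) after.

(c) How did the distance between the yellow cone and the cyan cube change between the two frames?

-3.2

The distance was about 9.6 in the first image and 6.4 in the second, so they moved 3.2 units closer together.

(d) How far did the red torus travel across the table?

0.6

The red torus was near (1.0, 4.1) before and (1.1, 3.5) after, so it travelled √(0.1² + 0.6²) ≈ 0.6 units.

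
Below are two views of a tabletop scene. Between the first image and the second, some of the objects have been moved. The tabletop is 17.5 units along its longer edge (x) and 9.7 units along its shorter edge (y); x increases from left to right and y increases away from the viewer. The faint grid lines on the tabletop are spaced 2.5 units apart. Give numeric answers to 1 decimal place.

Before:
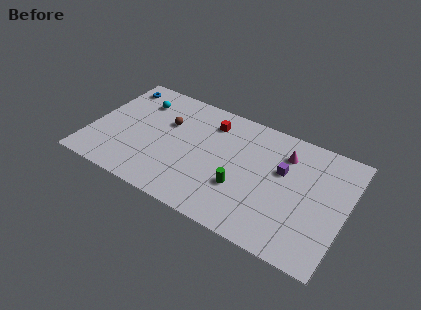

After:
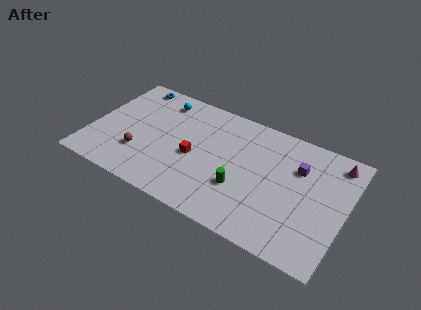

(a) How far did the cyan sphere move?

1.6

From (2.9, 7.4) to (4.3, 8.1), the cyan sphere covered √(1.4² + 0.7²) ≈ 1.6 units.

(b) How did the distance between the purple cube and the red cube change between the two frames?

+1.8

They were about 5.5 units apart before and 7.3 after — 1.8 units further apart.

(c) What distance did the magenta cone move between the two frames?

3.5

The magenta cone moved from about (13.1, 7.4) to (16.5, 8.3), a distance of √(3.4² + 0.9²) ≈ 3.5.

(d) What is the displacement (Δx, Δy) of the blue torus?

(0.9, 0.5)

The blue torus was at about (1.2, 8.2) and moved to about (2.1, 8.7).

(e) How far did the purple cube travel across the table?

1.2

From (13.1, 6.0) to (14.1, 6.7), the purple cube covered √(1.0² + 0.7²) ≈ 1.2 units.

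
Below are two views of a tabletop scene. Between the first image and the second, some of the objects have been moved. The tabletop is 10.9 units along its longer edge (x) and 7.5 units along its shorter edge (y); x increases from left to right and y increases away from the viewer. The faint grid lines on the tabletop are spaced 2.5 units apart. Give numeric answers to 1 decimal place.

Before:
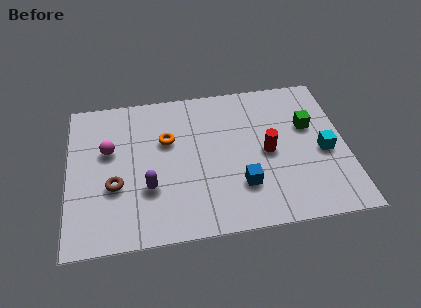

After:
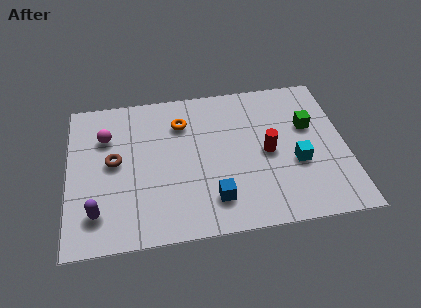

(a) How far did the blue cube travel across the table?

1.2

The blue cube was near (6.7, 2.1) before and (5.6, 1.6) after, so it travelled √(1.1² + 0.5²) ≈ 1.2 units.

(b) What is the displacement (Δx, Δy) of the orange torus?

(0.6, 0.8)

From the two frames, the orange torus sits at roughly (3.9, 4.8) before and (4.5, 5.6) after.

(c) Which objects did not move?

the green cube and the red cylinder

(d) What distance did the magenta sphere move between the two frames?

0.7

The magenta sphere was near (1.6, 4.6) before and (1.5, 5.3) after, so it travelled √(0.1² + 0.7²) ≈ 0.7 units.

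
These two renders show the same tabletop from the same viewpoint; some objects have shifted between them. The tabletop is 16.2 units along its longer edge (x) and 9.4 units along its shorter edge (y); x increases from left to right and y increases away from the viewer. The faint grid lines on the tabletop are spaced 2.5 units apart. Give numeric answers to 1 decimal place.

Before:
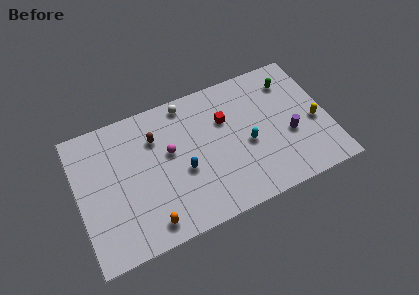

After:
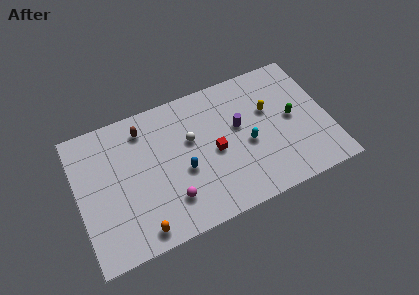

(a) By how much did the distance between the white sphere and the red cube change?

-1.1

The distance was about 3.1 in the first image and 2.0 in the second, so they moved 1.1 units closer together.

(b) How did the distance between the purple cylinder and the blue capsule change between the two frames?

-2.8

They were about 6.9 units apart before and 4.1 after — 2.8 units closer together.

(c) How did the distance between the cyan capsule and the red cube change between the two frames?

-0.4

The distance was about 2.5 in the first image and 2.1 in the second, so they moved 0.4 units closer together.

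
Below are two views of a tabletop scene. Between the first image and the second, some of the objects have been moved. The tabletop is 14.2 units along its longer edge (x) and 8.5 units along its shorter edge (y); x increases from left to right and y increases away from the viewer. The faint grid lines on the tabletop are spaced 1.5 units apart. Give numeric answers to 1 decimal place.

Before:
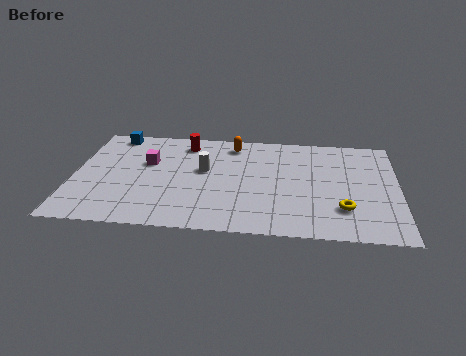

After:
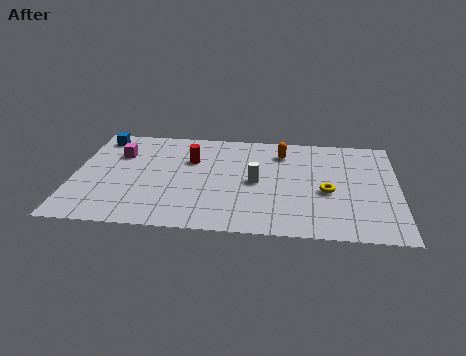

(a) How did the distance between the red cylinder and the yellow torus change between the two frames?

-2.1

The distance was about 8.5 in the first image and 6.4 in the second, so they moved 2.1 units closer together.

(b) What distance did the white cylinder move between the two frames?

2.4

The white cylinder was near (5.7, 4.9) before and (8.0, 4.1) after, so it travelled √(2.3² + 0.8²) ≈ 2.4 units.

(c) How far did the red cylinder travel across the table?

1.4

From (4.8, 7.1) to (5.1, 5.7), the red cylinder covered √(0.3² + 1.4²) ≈ 1.4 units.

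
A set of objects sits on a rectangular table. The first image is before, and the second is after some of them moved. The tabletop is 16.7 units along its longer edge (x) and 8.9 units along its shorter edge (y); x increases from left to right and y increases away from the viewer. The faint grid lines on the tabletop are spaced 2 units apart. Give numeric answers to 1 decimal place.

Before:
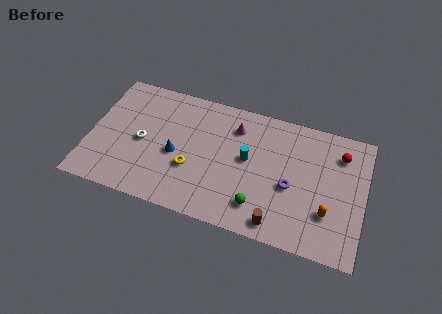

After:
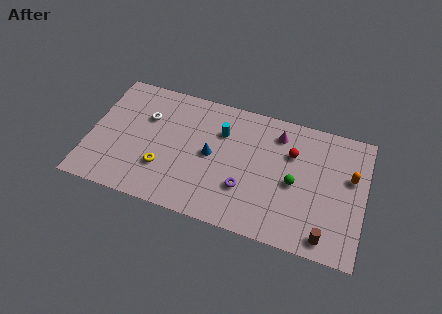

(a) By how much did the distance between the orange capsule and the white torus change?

+1.0

They were about 11.5 units apart before and 12.5 after — 1.0 units further apart.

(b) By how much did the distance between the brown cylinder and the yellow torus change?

+4.3

They were about 5.8 units apart before and 10.1 after — 4.3 units further apart.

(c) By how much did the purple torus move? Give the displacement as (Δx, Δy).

(-2.7, -1.0)

From the two frames, the purple torus sits at roughly (12.3, 3.8) before and (9.6, 2.8) after.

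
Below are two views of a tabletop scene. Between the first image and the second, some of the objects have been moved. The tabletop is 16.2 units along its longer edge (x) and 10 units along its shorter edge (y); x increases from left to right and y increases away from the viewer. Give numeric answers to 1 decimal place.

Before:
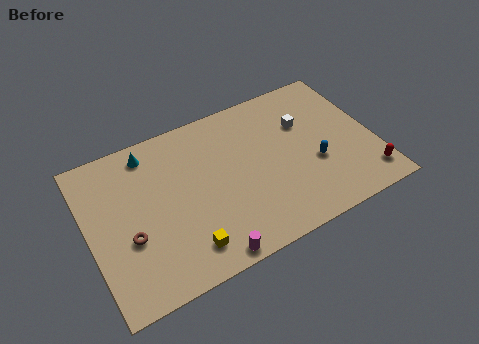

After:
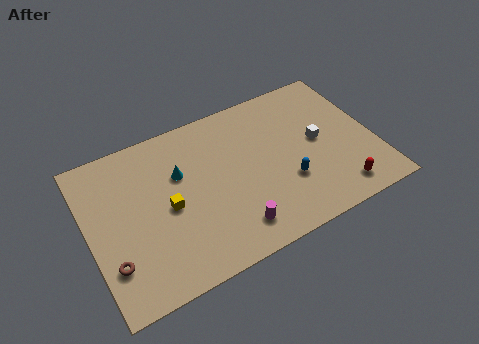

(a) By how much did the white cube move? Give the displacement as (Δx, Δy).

(0.6, -1.5)

The white cube was at about (12.5, 6.7) and moved to about (13.1, 5.2).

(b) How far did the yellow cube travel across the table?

3.0

The yellow cube moved from about (5.0, 1.8) to (4.4, 4.7), a distance of √(0.6² + 2.9²) ≈ 3.0.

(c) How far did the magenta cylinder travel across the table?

1.9

The magenta cylinder moved from about (6.1, 0.8) to (7.7, 1.8), a distance of √(1.6² + 1.0²) ≈ 1.9.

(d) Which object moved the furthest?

the yellow cube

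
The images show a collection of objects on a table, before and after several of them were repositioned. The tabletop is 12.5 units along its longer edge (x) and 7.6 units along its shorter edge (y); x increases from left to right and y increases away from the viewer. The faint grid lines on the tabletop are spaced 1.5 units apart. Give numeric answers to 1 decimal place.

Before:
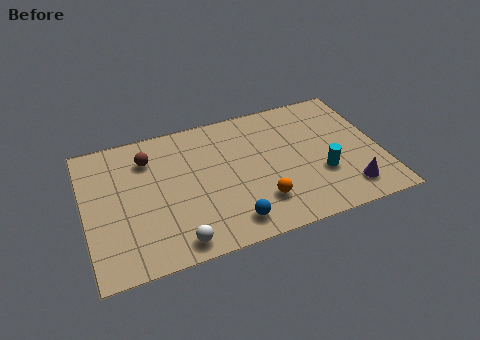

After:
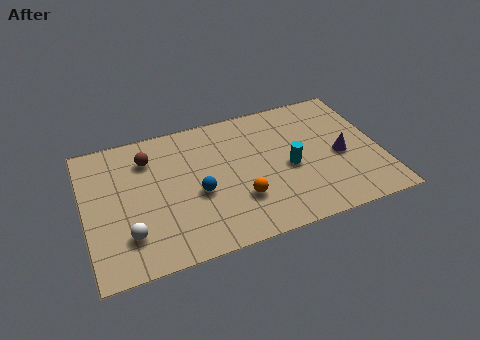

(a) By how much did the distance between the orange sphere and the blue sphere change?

+0.4

The distance was about 1.5 in the first image and 1.9 in the second, so they moved 0.4 units further apart.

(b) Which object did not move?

the brown sphere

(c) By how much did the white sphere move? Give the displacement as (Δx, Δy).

(-1.9, 1.0)

The white sphere started near (3.6, 0.9) and ended near (1.7, 1.9).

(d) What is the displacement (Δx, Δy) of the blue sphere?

(-1.2, 2.0)

The blue sphere was at about (5.9, 1.2) and moved to about (4.7, 3.2).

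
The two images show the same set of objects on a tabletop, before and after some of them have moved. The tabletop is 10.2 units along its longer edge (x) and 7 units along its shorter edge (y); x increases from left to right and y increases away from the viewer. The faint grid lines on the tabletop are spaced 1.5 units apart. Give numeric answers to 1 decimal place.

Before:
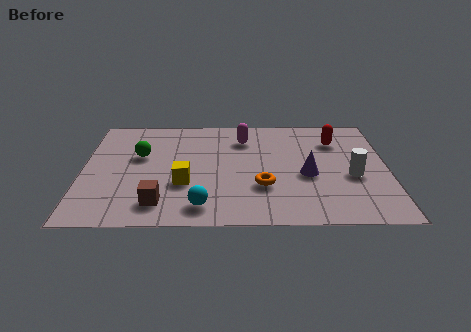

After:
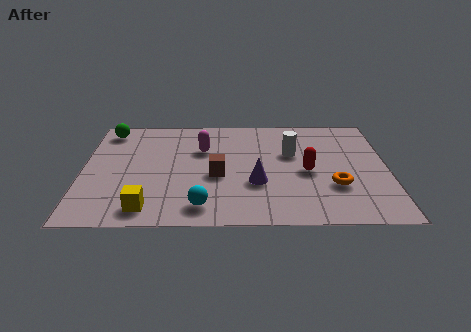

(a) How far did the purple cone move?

1.8

The purple cone moved from about (7.5, 3.0) to (5.8, 2.5), a distance of √(1.7² + 0.5²) ≈ 1.8.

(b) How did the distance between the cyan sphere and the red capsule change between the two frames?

-2.0

Before: roughly 6.1 units apart; after: 4.1. That's 2.0 units closer together.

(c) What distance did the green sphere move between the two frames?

2.0

From (1.9, 4.3) to (0.8, 6.0), the green sphere covered √(1.1² + 1.7²) ≈ 2.0 units.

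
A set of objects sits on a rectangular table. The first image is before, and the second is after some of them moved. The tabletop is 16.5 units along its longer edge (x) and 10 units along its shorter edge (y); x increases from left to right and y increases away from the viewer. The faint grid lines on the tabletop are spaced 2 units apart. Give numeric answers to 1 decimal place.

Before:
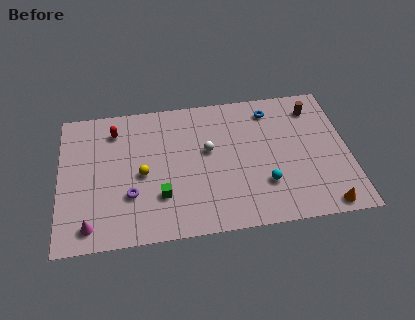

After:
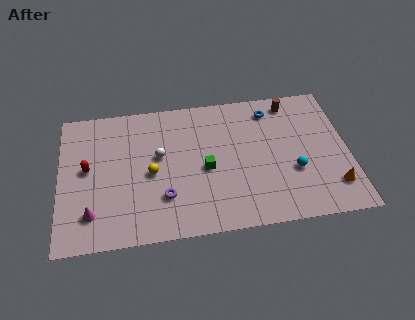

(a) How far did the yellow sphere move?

0.5

The yellow sphere moved from about (4.7, 4.6) to (5.2, 4.6), a distance of √(0.5² + 0.0²) ≈ 0.5.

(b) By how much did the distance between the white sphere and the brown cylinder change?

+1.6

They were about 6.6 units apart before and 8.2 after — 1.6 units further apart.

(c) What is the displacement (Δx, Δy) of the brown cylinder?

(-1.3, 0.6)

The brown cylinder was at about (14.7, 8.1) and moved to about (13.4, 8.7).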